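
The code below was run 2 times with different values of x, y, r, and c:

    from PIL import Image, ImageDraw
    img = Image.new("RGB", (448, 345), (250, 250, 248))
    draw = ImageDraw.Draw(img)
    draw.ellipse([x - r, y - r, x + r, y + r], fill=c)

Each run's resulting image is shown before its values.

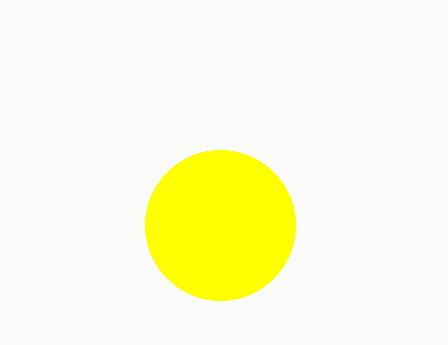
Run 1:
x = 220; y = 225; r = 75; c = 'yellow'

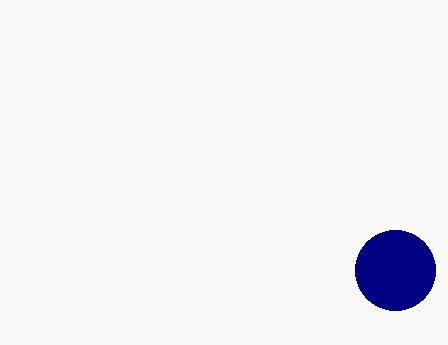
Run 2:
x = 395
y = 270
r = 40
c = 'navy'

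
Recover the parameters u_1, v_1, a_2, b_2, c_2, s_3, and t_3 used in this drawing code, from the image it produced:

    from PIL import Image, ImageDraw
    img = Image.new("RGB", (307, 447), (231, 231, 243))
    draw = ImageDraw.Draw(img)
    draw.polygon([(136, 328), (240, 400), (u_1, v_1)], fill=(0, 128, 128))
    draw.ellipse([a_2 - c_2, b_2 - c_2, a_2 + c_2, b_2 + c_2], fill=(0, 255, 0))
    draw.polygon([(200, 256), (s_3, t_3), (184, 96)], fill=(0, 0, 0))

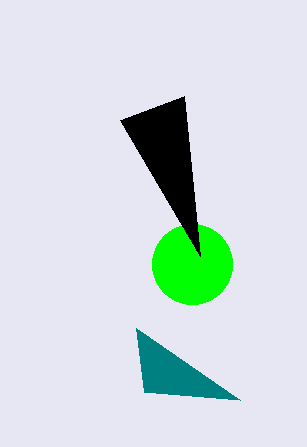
u_1 = 144; v_1 = 392; a_2 = 192; b_2 = 264; c_2 = 40; s_3 = 120; t_3 = 120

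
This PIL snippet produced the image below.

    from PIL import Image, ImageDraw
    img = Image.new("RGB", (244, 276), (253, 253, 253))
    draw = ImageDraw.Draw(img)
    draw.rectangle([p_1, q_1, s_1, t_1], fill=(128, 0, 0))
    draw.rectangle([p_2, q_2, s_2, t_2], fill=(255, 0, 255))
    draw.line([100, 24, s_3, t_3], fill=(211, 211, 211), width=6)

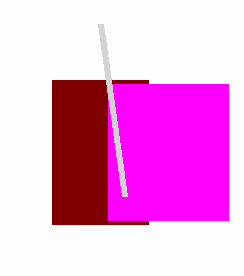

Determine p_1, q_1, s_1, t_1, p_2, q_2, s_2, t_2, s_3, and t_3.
p_1 = 52
q_1 = 80
s_1 = 148
t_1 = 224
p_2 = 108
q_2 = 84
s_2 = 228
t_2 = 220
s_3 = 124
t_3 = 196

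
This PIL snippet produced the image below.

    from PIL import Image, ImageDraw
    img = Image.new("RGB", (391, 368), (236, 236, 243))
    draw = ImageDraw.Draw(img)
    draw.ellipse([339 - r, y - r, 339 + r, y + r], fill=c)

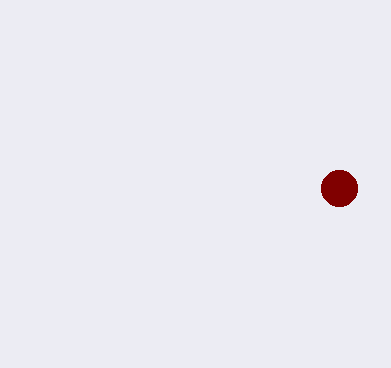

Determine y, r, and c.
y = 188, r = 18, c = 'maroon'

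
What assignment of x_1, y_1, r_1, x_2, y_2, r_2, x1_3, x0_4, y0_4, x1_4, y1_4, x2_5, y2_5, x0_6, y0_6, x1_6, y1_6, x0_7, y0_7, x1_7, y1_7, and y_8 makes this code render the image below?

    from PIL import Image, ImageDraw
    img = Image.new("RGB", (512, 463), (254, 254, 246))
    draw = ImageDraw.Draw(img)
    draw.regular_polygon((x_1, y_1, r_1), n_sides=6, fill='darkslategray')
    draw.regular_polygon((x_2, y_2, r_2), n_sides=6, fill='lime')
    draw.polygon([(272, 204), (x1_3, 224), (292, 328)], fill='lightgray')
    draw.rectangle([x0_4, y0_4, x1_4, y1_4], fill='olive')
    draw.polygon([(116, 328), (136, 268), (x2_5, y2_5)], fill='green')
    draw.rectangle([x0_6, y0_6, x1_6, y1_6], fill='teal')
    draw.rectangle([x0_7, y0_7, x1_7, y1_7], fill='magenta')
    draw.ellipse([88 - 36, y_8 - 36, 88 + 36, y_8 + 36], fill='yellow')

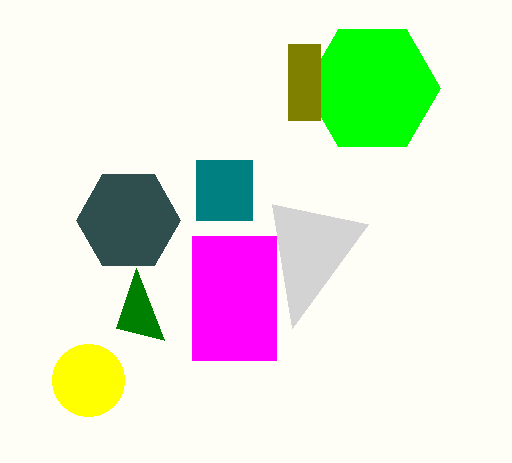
x_1 = 128; y_1 = 220; r_1 = 52; x_2 = 372; y_2 = 88; r_2 = 68; x1_3 = 368; x0_4 = 288; y0_4 = 44; x1_4 = 320; y1_4 = 120; x2_5 = 164; y2_5 = 340; x0_6 = 196; y0_6 = 160; x1_6 = 252; y1_6 = 220; x0_7 = 192; y0_7 = 236; x1_7 = 276; y1_7 = 360; y_8 = 380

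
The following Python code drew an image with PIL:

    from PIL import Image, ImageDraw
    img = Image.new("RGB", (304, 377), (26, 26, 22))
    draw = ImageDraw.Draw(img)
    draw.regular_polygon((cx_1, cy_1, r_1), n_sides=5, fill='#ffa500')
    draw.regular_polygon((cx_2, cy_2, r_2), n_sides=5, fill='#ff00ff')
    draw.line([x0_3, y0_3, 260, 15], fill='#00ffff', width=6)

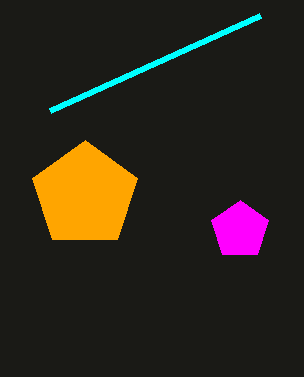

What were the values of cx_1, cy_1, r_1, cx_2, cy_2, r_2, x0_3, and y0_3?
cx_1 = 85
cy_1 = 195
r_1 = 55
cx_2 = 240
cy_2 = 230
r_2 = 30
x0_3 = 50
y0_3 = 110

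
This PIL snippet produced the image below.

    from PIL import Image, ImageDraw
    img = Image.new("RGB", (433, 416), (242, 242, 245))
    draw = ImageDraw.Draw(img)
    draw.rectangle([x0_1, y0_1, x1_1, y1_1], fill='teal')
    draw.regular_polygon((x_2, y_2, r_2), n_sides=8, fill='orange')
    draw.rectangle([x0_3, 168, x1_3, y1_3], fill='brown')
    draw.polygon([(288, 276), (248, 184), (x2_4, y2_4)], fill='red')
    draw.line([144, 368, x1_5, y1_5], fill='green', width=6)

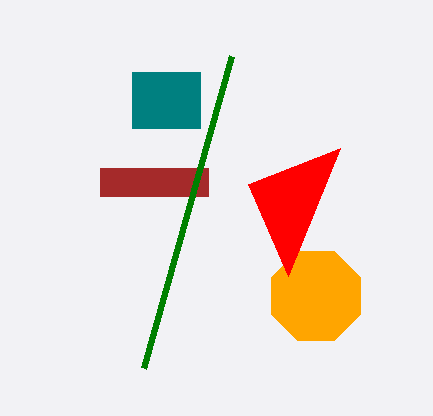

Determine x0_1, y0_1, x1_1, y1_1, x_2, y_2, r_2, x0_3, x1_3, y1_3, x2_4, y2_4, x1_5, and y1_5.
x0_1 = 132, y0_1 = 72, x1_1 = 200, y1_1 = 128, x_2 = 316, y_2 = 296, r_2 = 48, x0_3 = 100, x1_3 = 208, y1_3 = 196, x2_4 = 340, y2_4 = 148, x1_5 = 232, y1_5 = 56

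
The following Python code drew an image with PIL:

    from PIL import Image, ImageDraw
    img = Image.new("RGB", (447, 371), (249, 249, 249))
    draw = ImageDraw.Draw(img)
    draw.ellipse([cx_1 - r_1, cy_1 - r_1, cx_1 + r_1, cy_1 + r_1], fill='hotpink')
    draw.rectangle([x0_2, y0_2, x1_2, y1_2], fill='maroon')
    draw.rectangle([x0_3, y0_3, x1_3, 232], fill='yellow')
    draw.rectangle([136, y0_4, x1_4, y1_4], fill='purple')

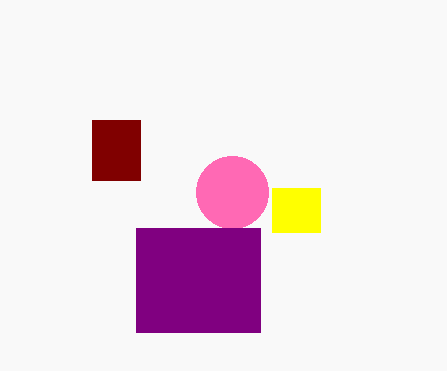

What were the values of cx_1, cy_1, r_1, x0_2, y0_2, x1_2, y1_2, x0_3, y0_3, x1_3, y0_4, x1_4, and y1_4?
cx_1 = 232, cy_1 = 192, r_1 = 36, x0_2 = 92, y0_2 = 120, x1_2 = 140, y1_2 = 180, x0_3 = 272, y0_3 = 188, x1_3 = 320, y0_4 = 228, x1_4 = 260, y1_4 = 332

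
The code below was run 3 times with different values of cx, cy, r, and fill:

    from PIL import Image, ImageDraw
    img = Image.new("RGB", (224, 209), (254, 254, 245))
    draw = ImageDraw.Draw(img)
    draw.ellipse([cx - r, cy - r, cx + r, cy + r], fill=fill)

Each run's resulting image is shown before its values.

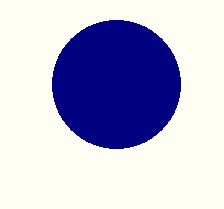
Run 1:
cx = 116
cy = 84
r = 64
fill = 'navy'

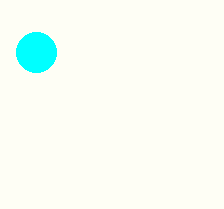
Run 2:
cx = 36, cy = 52, r = 20, fill = 'cyan'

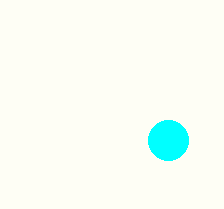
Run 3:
cx = 168
cy = 140
r = 20
fill = 'cyan'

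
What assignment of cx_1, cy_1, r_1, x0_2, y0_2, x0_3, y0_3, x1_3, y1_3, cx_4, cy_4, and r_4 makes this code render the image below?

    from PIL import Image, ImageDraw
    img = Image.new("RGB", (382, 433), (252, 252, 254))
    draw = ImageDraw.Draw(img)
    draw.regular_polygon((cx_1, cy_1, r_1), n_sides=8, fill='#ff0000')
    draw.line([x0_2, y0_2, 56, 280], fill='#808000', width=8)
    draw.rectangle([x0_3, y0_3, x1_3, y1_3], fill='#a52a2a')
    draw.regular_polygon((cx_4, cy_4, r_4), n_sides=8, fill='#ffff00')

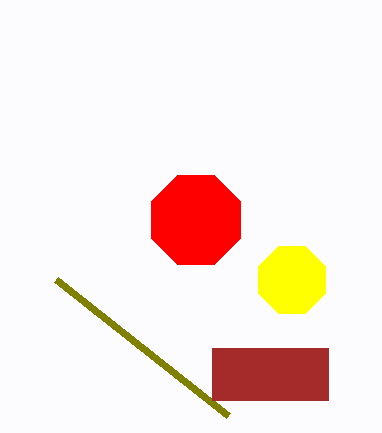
cx_1 = 196, cy_1 = 220, r_1 = 48, x0_2 = 228, y0_2 = 416, x0_3 = 212, y0_3 = 348, x1_3 = 328, y1_3 = 400, cx_4 = 292, cy_4 = 280, r_4 = 36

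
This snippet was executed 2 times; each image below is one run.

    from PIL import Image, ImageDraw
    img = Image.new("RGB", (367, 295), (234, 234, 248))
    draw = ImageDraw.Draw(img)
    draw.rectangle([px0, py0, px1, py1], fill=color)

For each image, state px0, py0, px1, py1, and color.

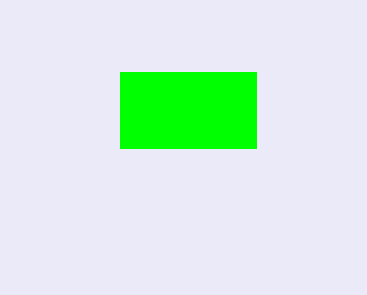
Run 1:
px0 = 120
py0 = 72
px1 = 256
py1 = 148
color = 'lime'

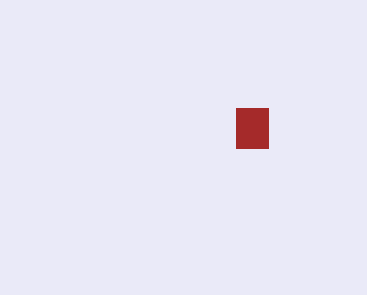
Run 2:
px0 = 236, py0 = 108, px1 = 268, py1 = 148, color = 'brown'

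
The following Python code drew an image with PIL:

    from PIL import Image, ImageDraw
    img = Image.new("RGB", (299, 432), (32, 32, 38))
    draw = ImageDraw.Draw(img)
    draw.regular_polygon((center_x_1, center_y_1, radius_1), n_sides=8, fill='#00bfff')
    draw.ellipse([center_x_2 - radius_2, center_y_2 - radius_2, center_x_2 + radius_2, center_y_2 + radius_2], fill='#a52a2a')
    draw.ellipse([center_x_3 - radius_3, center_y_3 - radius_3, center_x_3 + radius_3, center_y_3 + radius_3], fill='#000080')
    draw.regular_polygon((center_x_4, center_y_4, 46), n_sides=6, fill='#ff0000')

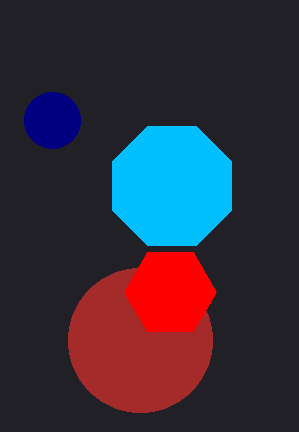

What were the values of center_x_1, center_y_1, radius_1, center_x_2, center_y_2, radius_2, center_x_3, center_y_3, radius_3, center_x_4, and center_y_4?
center_x_1 = 172
center_y_1 = 186
radius_1 = 64
center_x_2 = 140
center_y_2 = 340
radius_2 = 72
center_x_3 = 52
center_y_3 = 120
radius_3 = 28
center_x_4 = 170
center_y_4 = 292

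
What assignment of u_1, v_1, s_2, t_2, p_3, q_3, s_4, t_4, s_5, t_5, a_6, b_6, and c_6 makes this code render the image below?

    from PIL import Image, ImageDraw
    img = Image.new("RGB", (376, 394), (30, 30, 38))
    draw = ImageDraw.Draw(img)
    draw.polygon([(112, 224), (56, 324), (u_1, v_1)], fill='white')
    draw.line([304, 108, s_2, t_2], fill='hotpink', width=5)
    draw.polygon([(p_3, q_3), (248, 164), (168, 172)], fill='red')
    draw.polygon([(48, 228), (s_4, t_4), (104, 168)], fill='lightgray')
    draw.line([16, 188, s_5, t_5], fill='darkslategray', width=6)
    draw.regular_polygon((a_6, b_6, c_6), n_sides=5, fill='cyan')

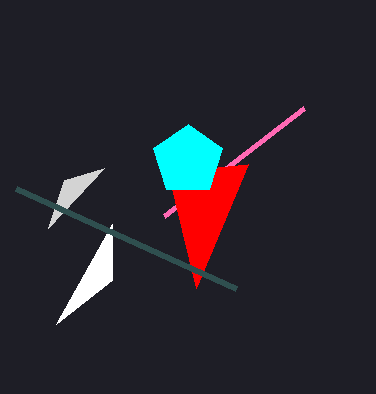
u_1 = 112, v_1 = 280, s_2 = 164, t_2 = 216, p_3 = 196, q_3 = 288, s_4 = 64, t_4 = 180, s_5 = 236, t_5 = 288, a_6 = 188, b_6 = 160, c_6 = 36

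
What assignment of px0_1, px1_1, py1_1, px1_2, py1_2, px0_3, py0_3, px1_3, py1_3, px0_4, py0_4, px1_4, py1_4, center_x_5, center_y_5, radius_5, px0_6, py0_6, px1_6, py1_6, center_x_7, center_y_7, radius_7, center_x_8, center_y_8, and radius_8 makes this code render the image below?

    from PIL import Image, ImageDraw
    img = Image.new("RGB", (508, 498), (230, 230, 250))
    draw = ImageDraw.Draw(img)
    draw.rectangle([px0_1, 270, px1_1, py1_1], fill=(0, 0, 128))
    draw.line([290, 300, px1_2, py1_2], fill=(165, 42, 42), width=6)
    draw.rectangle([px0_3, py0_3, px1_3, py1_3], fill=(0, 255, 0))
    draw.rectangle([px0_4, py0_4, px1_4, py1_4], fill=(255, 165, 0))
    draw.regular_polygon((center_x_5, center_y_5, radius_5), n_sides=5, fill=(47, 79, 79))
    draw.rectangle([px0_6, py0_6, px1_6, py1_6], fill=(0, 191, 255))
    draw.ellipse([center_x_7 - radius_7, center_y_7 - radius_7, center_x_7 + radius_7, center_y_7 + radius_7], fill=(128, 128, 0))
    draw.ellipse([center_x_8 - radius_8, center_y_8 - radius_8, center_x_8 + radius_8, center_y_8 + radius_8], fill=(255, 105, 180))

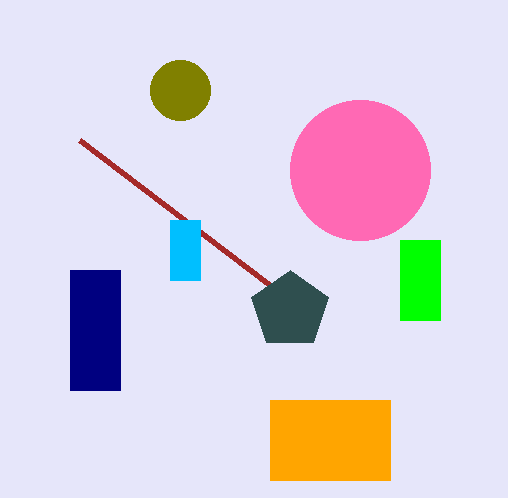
px0_1 = 70; px1_1 = 120; py1_1 = 390; px1_2 = 80; py1_2 = 140; px0_3 = 400; py0_3 = 240; px1_3 = 440; py1_3 = 320; px0_4 = 270; py0_4 = 400; px1_4 = 390; py1_4 = 480; center_x_5 = 290; center_y_5 = 310; radius_5 = 40; px0_6 = 170; py0_6 = 220; px1_6 = 200; py1_6 = 280; center_x_7 = 180; center_y_7 = 90; radius_7 = 30; center_x_8 = 360; center_y_8 = 170; radius_8 = 70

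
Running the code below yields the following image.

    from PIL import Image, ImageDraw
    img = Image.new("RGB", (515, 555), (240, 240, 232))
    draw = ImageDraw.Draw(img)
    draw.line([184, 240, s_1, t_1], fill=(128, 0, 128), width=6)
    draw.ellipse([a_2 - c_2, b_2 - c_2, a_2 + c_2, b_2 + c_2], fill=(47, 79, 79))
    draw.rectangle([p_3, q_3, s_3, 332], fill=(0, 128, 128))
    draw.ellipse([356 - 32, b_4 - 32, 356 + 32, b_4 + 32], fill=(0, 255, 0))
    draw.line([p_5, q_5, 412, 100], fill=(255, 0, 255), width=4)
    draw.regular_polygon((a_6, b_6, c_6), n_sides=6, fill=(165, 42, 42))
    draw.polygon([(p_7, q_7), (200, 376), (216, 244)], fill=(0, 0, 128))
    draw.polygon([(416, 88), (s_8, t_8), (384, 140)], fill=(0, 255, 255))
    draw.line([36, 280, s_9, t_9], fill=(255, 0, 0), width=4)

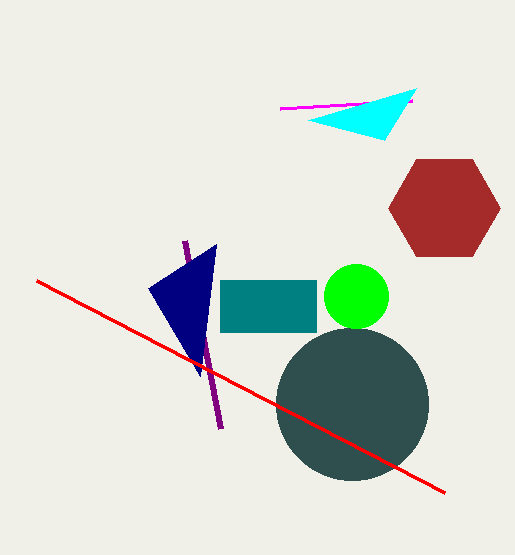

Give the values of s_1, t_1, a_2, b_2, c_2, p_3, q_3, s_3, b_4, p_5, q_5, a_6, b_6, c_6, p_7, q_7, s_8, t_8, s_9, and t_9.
s_1 = 220; t_1 = 428; a_2 = 352; b_2 = 404; c_2 = 76; p_3 = 220; q_3 = 280; s_3 = 316; b_4 = 296; p_5 = 280; q_5 = 108; a_6 = 444; b_6 = 208; c_6 = 56; p_7 = 148; q_7 = 288; s_8 = 308; t_8 = 120; s_9 = 444; t_9 = 492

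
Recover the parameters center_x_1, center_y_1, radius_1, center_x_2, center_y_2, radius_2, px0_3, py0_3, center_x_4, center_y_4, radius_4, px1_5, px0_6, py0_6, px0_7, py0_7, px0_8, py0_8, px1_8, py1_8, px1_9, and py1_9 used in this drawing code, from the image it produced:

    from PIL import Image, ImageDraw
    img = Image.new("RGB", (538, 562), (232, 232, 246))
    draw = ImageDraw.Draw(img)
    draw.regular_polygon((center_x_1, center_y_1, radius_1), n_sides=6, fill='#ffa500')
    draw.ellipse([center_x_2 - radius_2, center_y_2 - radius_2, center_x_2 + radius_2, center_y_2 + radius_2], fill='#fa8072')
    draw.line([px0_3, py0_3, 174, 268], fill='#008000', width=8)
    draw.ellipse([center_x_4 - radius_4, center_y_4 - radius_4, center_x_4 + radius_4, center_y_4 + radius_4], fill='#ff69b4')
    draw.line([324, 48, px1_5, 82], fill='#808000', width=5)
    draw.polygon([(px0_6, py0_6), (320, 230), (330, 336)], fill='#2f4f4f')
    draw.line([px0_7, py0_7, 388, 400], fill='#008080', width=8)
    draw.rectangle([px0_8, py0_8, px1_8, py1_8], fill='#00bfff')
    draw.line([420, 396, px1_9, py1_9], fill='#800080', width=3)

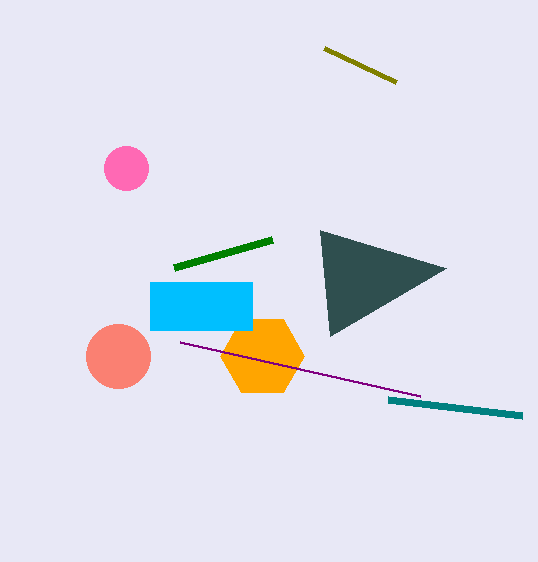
center_x_1 = 262; center_y_1 = 356; radius_1 = 42; center_x_2 = 118; center_y_2 = 356; radius_2 = 32; px0_3 = 272; py0_3 = 240; center_x_4 = 126; center_y_4 = 168; radius_4 = 22; px1_5 = 396; px0_6 = 446; py0_6 = 268; px0_7 = 522; py0_7 = 416; px0_8 = 150; py0_8 = 282; px1_8 = 252; py1_8 = 330; px1_9 = 180; py1_9 = 342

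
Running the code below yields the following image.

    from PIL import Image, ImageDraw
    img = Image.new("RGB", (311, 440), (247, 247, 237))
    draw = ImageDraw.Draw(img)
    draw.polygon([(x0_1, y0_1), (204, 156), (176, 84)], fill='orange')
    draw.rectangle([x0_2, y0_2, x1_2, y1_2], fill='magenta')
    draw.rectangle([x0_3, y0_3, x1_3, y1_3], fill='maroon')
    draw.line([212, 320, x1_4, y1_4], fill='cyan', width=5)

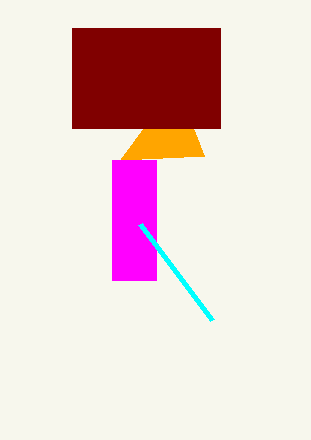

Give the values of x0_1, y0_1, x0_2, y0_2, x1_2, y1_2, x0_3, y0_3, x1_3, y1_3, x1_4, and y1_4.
x0_1 = 120; y0_1 = 160; x0_2 = 112; y0_2 = 160; x1_2 = 156; y1_2 = 280; x0_3 = 72; y0_3 = 28; x1_3 = 220; y1_3 = 128; x1_4 = 140; y1_4 = 224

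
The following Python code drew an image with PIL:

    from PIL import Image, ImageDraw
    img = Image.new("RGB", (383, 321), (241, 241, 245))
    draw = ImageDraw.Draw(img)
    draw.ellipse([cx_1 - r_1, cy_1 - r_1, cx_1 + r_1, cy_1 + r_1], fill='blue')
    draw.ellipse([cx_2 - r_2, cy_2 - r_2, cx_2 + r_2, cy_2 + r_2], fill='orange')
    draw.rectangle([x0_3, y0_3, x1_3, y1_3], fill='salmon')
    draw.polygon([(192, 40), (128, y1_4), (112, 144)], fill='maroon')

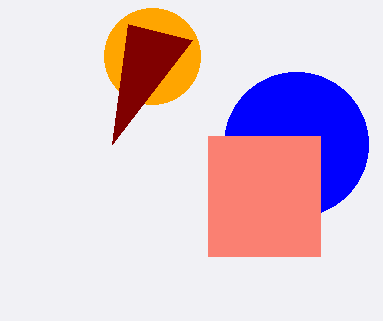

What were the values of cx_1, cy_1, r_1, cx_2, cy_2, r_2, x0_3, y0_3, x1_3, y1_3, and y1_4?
cx_1 = 296; cy_1 = 144; r_1 = 72; cx_2 = 152; cy_2 = 56; r_2 = 48; x0_3 = 208; y0_3 = 136; x1_3 = 320; y1_3 = 256; y1_4 = 24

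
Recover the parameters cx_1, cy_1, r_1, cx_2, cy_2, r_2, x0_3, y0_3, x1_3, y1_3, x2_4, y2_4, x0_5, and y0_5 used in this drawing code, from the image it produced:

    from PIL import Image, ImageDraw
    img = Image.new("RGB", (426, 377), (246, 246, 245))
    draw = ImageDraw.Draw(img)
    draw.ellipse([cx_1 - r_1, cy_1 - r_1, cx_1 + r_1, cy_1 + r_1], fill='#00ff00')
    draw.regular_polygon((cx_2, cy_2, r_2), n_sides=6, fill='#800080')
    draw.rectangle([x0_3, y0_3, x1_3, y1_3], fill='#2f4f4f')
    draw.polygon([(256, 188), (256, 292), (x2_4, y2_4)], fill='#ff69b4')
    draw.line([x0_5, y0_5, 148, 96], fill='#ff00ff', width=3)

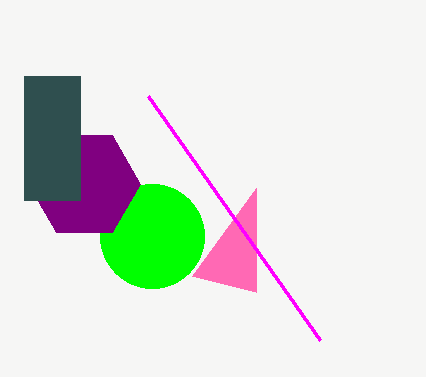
cx_1 = 152
cy_1 = 236
r_1 = 52
cx_2 = 84
cy_2 = 184
r_2 = 56
x0_3 = 24
y0_3 = 76
x1_3 = 80
y1_3 = 200
x2_4 = 192
y2_4 = 276
x0_5 = 320
y0_5 = 340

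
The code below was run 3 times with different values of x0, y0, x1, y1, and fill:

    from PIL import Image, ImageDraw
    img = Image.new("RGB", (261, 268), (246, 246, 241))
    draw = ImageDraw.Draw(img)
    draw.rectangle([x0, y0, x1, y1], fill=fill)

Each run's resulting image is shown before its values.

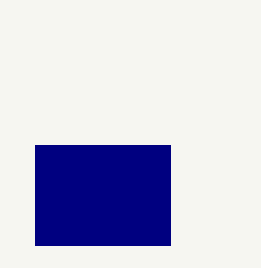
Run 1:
x0 = 35; y0 = 145; x1 = 170; y1 = 245; fill = 'navy'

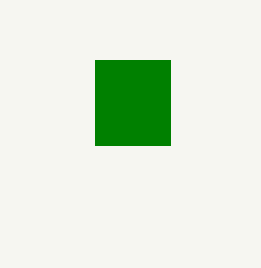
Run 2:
x0 = 95
y0 = 60
x1 = 170
y1 = 145
fill = 'green'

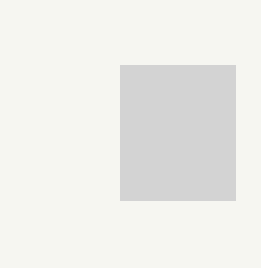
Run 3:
x0 = 120; y0 = 65; x1 = 235; y1 = 200; fill = 'lightgray'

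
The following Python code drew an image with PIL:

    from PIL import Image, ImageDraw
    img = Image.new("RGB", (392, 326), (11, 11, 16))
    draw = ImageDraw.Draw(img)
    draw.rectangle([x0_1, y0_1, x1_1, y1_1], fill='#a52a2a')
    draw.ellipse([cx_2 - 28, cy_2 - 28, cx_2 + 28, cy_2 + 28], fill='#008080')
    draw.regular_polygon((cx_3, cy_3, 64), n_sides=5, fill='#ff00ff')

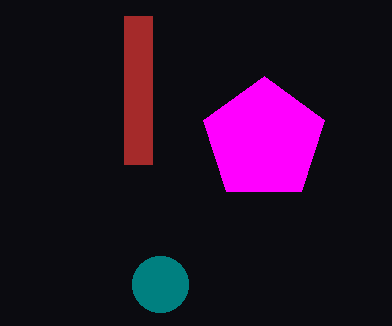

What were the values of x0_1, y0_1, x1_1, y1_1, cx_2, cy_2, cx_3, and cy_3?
x0_1 = 124
y0_1 = 16
x1_1 = 152
y1_1 = 164
cx_2 = 160
cy_2 = 284
cx_3 = 264
cy_3 = 140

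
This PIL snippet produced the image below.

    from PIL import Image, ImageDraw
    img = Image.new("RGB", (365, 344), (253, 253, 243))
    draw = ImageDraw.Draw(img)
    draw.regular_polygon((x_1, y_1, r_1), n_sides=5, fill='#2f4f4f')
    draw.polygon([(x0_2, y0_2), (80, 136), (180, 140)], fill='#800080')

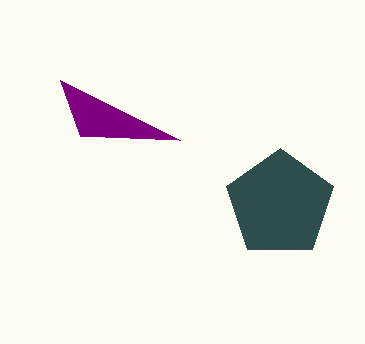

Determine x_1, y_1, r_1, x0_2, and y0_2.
x_1 = 280; y_1 = 204; r_1 = 56; x0_2 = 60; y0_2 = 80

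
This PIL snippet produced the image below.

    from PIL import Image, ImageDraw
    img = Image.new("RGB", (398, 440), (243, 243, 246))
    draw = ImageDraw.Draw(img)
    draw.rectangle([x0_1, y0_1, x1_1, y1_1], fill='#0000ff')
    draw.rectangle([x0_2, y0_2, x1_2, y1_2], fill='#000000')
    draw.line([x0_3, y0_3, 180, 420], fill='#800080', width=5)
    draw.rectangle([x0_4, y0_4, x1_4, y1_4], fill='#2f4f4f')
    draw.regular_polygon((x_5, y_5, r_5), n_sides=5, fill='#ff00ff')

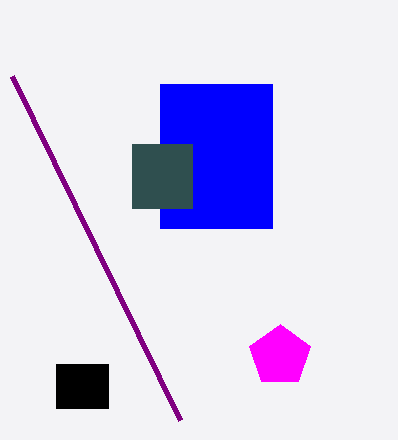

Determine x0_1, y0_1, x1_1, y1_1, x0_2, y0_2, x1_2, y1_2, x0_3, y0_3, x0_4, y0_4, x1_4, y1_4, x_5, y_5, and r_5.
x0_1 = 160, y0_1 = 84, x1_1 = 272, y1_1 = 228, x0_2 = 56, y0_2 = 364, x1_2 = 108, y1_2 = 408, x0_3 = 12, y0_3 = 76, x0_4 = 132, y0_4 = 144, x1_4 = 192, y1_4 = 208, x_5 = 280, y_5 = 356, r_5 = 32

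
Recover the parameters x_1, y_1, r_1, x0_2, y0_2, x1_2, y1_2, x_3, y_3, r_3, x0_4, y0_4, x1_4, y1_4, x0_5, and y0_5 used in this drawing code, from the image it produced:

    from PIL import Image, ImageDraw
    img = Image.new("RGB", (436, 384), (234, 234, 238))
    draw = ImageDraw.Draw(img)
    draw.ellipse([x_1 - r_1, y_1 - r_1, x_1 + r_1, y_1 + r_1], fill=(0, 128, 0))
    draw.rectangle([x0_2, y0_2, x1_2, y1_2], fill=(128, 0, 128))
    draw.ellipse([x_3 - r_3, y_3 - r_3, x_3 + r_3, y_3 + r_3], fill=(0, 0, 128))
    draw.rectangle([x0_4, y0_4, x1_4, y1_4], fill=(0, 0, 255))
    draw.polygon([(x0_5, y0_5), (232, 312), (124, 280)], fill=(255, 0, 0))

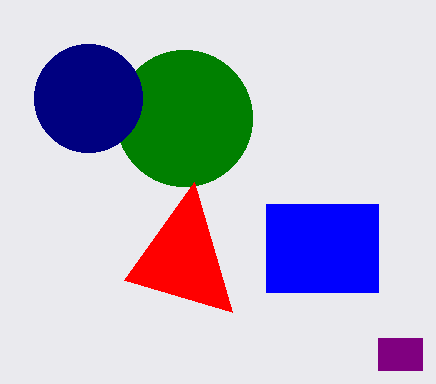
x_1 = 184, y_1 = 118, r_1 = 68, x0_2 = 378, y0_2 = 338, x1_2 = 422, y1_2 = 370, x_3 = 88, y_3 = 98, r_3 = 54, x0_4 = 266, y0_4 = 204, x1_4 = 378, y1_4 = 292, x0_5 = 194, y0_5 = 182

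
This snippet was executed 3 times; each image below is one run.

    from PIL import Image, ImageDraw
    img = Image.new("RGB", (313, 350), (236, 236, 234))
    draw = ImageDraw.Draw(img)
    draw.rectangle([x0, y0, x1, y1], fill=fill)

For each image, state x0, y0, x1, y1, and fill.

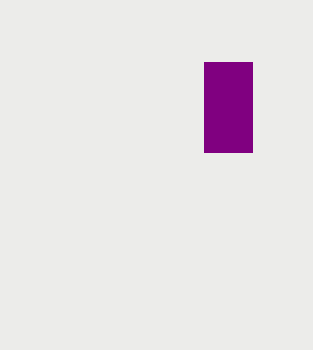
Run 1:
x0 = 204
y0 = 62
x1 = 252
y1 = 152
fill = 'purple'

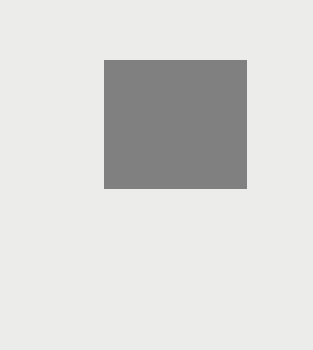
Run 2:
x0 = 104, y0 = 60, x1 = 246, y1 = 188, fill = 'gray'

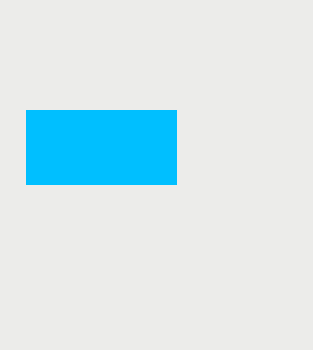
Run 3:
x0 = 26, y0 = 110, x1 = 176, y1 = 184, fill = 'deepskyblue'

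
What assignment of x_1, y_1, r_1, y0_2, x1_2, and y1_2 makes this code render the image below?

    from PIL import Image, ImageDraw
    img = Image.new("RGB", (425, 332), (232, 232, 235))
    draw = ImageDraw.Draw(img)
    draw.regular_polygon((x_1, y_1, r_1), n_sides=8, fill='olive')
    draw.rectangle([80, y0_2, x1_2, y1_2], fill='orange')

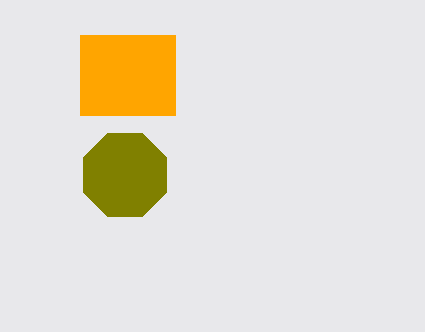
x_1 = 125
y_1 = 175
r_1 = 45
y0_2 = 35
x1_2 = 175
y1_2 = 115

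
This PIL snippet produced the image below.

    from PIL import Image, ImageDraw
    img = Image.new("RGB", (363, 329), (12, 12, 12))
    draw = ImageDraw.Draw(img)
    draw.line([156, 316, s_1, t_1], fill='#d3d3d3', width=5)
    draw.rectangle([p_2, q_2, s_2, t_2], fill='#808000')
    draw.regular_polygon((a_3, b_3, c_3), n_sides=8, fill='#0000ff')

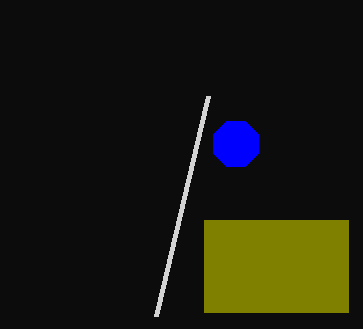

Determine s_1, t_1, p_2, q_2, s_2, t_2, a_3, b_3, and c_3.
s_1 = 208, t_1 = 96, p_2 = 204, q_2 = 220, s_2 = 348, t_2 = 312, a_3 = 236, b_3 = 144, c_3 = 24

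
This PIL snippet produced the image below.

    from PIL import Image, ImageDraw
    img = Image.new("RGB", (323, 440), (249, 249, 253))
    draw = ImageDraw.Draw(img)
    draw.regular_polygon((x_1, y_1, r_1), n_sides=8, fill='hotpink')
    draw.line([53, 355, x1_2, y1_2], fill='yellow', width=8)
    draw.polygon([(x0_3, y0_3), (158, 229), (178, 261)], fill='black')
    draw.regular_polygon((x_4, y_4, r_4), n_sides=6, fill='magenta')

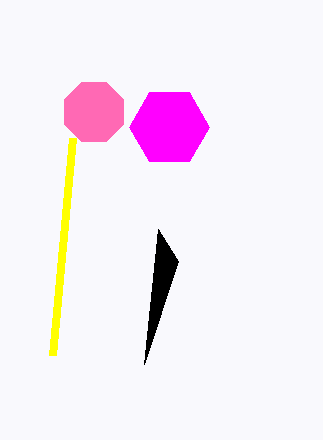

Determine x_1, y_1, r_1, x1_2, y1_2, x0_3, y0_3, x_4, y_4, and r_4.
x_1 = 94; y_1 = 112; r_1 = 32; x1_2 = 73; y1_2 = 138; x0_3 = 144; y0_3 = 364; x_4 = 169; y_4 = 127; r_4 = 40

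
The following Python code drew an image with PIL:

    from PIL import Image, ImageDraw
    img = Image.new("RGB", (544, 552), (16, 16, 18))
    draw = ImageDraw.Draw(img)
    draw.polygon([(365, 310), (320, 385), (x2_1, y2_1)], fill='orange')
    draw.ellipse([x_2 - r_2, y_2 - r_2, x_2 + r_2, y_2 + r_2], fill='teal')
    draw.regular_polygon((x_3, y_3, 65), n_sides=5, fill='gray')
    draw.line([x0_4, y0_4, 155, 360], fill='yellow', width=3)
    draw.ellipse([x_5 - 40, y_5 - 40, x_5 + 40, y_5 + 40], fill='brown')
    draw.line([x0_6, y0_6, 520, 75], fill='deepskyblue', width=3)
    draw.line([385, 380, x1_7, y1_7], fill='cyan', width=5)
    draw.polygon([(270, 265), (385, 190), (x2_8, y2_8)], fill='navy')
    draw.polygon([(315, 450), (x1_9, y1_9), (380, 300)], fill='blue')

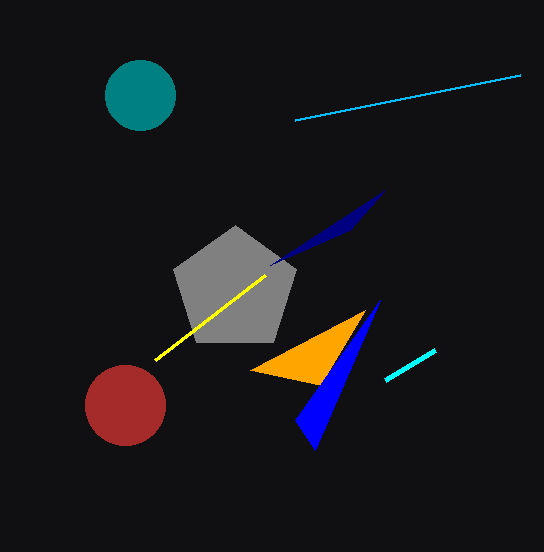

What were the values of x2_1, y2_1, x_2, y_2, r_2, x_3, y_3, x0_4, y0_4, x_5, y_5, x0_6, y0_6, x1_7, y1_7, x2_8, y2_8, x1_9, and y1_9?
x2_1 = 250, y2_1 = 370, x_2 = 140, y_2 = 95, r_2 = 35, x_3 = 235, y_3 = 290, x0_4 = 265, y0_4 = 275, x_5 = 125, y_5 = 405, x0_6 = 295, y0_6 = 120, x1_7 = 435, y1_7 = 350, x2_8 = 350, y2_8 = 230, x1_9 = 295, y1_9 = 420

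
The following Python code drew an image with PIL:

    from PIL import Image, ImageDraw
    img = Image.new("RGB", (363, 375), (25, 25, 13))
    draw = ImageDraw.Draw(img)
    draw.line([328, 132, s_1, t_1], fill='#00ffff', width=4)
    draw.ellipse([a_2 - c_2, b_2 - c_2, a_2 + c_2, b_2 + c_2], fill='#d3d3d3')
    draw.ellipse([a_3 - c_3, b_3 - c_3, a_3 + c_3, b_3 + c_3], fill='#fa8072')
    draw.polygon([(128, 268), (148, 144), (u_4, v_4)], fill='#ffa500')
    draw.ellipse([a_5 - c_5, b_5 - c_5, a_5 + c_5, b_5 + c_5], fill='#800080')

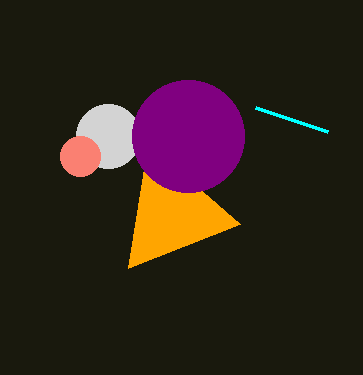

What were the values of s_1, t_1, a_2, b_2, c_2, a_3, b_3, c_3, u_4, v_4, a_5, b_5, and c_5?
s_1 = 256, t_1 = 108, a_2 = 108, b_2 = 136, c_2 = 32, a_3 = 80, b_3 = 156, c_3 = 20, u_4 = 240, v_4 = 224, a_5 = 188, b_5 = 136, c_5 = 56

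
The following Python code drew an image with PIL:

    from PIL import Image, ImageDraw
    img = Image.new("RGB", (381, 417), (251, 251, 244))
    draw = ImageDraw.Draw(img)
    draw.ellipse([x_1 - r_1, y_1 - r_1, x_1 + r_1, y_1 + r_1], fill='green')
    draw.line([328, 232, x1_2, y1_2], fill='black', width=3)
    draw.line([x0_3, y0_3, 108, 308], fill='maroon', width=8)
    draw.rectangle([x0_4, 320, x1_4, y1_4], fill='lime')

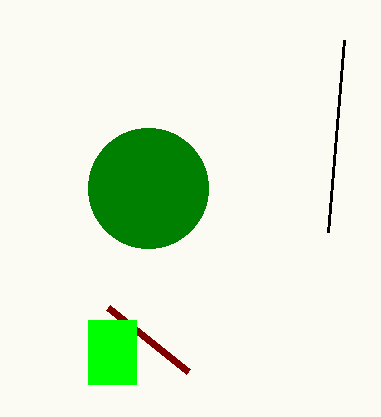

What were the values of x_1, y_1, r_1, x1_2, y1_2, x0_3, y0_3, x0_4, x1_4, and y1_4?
x_1 = 148
y_1 = 188
r_1 = 60
x1_2 = 344
y1_2 = 40
x0_3 = 188
y0_3 = 372
x0_4 = 88
x1_4 = 136
y1_4 = 384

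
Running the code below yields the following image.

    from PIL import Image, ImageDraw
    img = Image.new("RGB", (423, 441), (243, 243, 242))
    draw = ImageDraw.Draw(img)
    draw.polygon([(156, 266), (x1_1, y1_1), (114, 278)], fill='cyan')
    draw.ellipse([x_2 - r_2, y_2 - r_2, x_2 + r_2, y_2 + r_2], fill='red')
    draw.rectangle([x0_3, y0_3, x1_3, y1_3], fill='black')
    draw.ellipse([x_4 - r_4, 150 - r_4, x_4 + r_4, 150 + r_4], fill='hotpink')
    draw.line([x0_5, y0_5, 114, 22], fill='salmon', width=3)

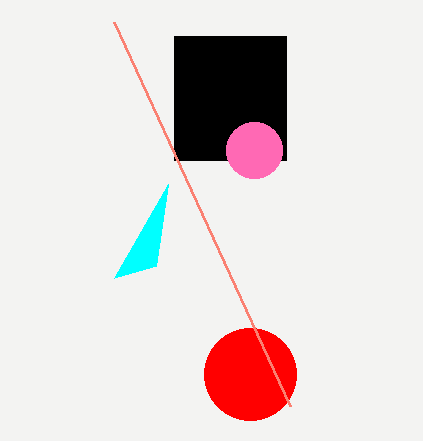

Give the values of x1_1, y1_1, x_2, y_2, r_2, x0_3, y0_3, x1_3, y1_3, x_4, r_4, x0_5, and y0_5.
x1_1 = 168, y1_1 = 184, x_2 = 250, y_2 = 374, r_2 = 46, x0_3 = 174, y0_3 = 36, x1_3 = 286, y1_3 = 160, x_4 = 254, r_4 = 28, x0_5 = 290, y0_5 = 406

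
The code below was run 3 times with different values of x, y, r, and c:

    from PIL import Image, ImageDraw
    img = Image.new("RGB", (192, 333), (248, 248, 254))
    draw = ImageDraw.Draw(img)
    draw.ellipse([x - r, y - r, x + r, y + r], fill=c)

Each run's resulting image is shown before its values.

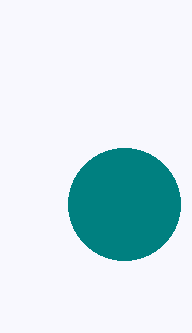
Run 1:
x = 124; y = 204; r = 56; c = 'teal'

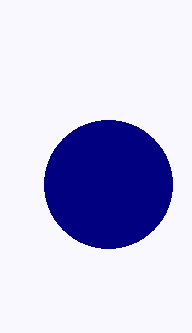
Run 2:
x = 108; y = 184; r = 64; c = 'navy'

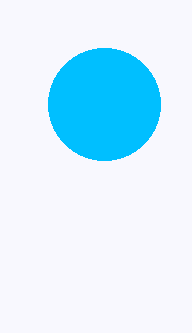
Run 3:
x = 104
y = 104
r = 56
c = 'deepskyblue'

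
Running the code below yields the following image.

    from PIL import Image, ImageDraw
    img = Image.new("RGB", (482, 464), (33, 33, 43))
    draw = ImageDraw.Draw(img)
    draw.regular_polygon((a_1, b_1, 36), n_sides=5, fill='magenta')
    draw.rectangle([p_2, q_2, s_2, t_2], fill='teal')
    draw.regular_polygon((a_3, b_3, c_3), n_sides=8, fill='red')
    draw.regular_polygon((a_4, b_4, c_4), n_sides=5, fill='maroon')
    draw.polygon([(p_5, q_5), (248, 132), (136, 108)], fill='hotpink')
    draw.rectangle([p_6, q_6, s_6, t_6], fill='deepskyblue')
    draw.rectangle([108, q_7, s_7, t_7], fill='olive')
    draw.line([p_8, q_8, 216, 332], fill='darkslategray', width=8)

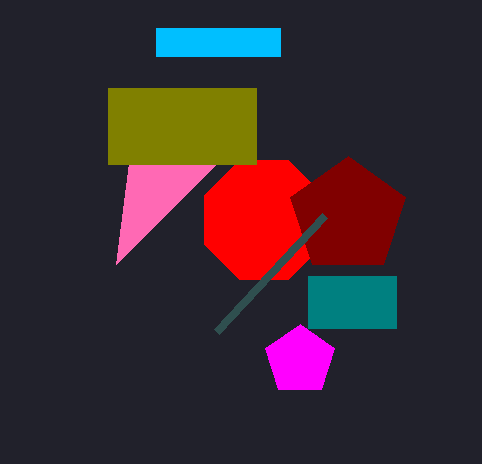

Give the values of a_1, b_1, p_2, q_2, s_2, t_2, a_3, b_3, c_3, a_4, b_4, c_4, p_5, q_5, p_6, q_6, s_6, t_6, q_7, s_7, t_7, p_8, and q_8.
a_1 = 300, b_1 = 360, p_2 = 308, q_2 = 276, s_2 = 396, t_2 = 328, a_3 = 264, b_3 = 220, c_3 = 64, a_4 = 348, b_4 = 216, c_4 = 60, p_5 = 116, q_5 = 264, p_6 = 156, q_6 = 28, s_6 = 280, t_6 = 56, q_7 = 88, s_7 = 256, t_7 = 164, p_8 = 324, q_8 = 216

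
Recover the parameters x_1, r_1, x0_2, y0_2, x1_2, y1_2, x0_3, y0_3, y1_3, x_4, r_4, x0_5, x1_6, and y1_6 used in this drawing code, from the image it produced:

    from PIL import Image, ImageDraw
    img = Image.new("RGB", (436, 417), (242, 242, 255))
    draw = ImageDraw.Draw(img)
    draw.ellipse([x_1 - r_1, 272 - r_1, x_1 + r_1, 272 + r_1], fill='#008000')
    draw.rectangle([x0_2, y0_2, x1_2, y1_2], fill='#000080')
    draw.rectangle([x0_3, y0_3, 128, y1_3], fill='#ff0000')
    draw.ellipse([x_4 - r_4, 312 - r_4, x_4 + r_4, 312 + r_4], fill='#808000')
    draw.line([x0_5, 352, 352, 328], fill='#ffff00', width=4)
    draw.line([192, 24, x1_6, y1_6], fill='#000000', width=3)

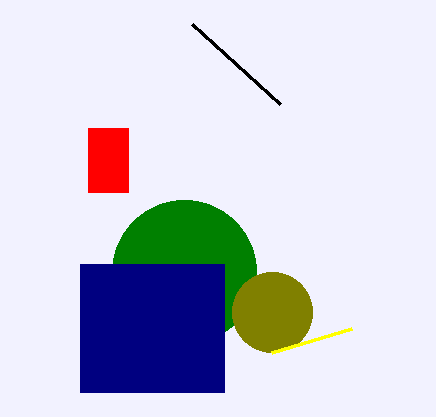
x_1 = 184
r_1 = 72
x0_2 = 80
y0_2 = 264
x1_2 = 224
y1_2 = 392
x0_3 = 88
y0_3 = 128
y1_3 = 192
x_4 = 272
r_4 = 40
x0_5 = 272
x1_6 = 280
y1_6 = 104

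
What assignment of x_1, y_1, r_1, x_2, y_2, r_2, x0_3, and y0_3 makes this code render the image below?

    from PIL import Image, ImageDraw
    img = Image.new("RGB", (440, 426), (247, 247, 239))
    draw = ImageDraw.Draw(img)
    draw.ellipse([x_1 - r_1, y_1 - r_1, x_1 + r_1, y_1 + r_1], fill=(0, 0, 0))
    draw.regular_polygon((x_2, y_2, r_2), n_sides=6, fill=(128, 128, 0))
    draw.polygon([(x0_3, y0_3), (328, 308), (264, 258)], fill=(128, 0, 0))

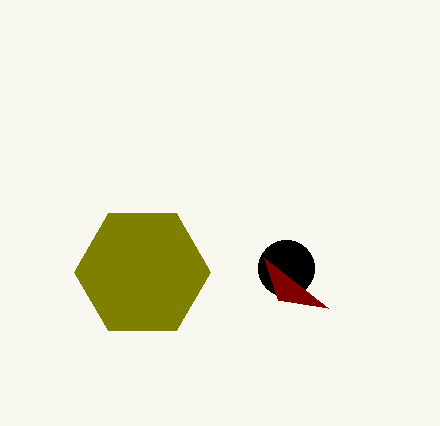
x_1 = 286; y_1 = 268; r_1 = 28; x_2 = 142; y_2 = 272; r_2 = 68; x0_3 = 278; y0_3 = 300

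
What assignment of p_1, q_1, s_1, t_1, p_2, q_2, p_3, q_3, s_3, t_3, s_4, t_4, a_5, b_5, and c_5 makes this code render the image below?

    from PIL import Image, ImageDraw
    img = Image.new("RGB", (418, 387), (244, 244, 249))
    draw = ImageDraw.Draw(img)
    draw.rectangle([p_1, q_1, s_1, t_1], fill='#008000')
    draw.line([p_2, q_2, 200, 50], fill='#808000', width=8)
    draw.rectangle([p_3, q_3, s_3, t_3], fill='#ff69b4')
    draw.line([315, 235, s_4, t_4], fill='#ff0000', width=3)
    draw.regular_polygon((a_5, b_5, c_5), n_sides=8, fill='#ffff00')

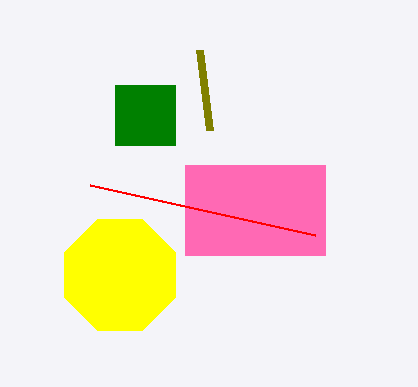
p_1 = 115, q_1 = 85, s_1 = 175, t_1 = 145, p_2 = 210, q_2 = 130, p_3 = 185, q_3 = 165, s_3 = 325, t_3 = 255, s_4 = 90, t_4 = 185, a_5 = 120, b_5 = 275, c_5 = 60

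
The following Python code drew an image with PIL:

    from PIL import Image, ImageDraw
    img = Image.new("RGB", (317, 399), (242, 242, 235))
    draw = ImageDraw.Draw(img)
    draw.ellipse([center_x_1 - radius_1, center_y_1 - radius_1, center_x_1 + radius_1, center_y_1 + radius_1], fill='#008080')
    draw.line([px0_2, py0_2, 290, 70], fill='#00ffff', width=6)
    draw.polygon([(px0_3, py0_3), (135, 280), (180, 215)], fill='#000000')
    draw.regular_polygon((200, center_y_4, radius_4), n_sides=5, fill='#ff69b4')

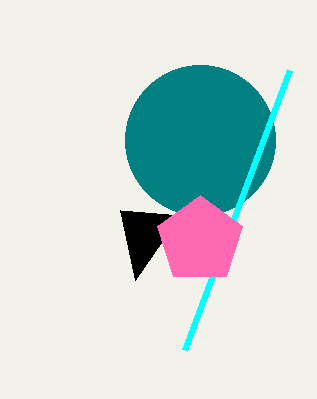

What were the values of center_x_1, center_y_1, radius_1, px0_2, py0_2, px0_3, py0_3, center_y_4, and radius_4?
center_x_1 = 200, center_y_1 = 140, radius_1 = 75, px0_2 = 185, py0_2 = 350, px0_3 = 120, py0_3 = 210, center_y_4 = 240, radius_4 = 45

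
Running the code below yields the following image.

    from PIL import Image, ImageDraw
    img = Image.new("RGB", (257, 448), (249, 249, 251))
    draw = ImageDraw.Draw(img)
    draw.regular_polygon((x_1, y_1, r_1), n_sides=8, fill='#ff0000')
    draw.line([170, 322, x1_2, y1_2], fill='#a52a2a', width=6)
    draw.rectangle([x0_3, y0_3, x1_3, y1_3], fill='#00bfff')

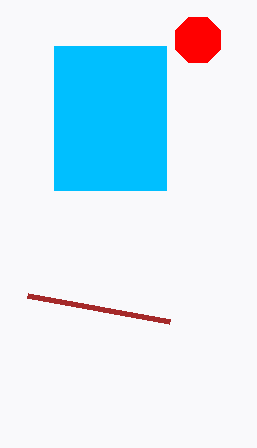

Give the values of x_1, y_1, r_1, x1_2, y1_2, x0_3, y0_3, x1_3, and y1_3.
x_1 = 198; y_1 = 40; r_1 = 24; x1_2 = 28; y1_2 = 296; x0_3 = 54; y0_3 = 46; x1_3 = 166; y1_3 = 190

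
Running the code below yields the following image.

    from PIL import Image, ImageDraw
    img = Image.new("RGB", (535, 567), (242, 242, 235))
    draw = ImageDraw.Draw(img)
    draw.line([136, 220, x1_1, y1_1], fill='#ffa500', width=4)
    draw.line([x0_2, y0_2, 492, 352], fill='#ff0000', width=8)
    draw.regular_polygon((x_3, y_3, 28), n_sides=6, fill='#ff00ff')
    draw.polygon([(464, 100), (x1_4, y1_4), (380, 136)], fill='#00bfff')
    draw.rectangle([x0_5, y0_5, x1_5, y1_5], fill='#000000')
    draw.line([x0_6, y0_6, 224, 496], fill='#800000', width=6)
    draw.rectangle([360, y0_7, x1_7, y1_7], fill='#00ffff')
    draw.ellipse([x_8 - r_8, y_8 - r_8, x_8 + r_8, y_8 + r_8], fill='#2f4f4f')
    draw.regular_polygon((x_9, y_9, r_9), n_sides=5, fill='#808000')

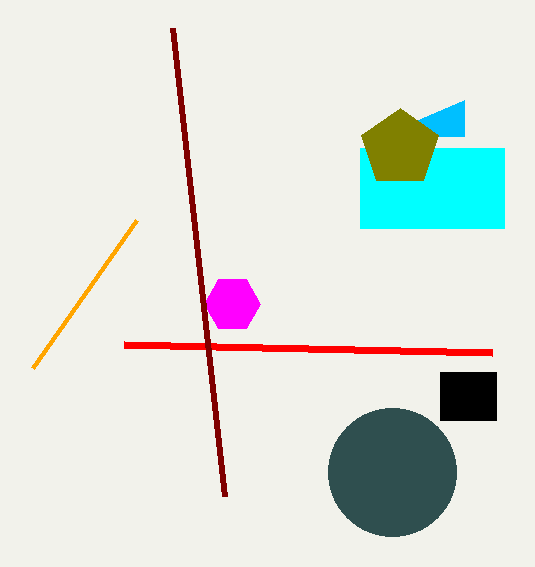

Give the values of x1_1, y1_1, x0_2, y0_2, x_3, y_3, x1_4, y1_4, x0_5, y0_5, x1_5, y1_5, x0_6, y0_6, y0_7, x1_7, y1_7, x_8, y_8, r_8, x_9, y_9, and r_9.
x1_1 = 32, y1_1 = 368, x0_2 = 124, y0_2 = 344, x_3 = 232, y_3 = 304, x1_4 = 464, y1_4 = 136, x0_5 = 440, y0_5 = 372, x1_5 = 496, y1_5 = 420, x0_6 = 172, y0_6 = 28, y0_7 = 148, x1_7 = 504, y1_7 = 228, x_8 = 392, y_8 = 472, r_8 = 64, x_9 = 400, y_9 = 148, r_9 = 40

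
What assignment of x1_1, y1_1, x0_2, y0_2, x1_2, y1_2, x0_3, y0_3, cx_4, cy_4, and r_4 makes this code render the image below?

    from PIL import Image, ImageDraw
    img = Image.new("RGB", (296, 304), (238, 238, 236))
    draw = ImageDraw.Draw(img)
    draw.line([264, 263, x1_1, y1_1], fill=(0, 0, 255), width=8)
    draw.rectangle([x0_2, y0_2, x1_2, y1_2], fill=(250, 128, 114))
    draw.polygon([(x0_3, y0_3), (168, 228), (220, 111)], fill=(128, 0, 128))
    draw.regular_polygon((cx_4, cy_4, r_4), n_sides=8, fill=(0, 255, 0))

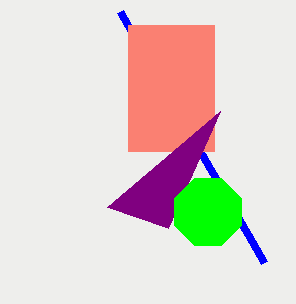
x1_1 = 120
y1_1 = 12
x0_2 = 128
y0_2 = 25
x1_2 = 214
y1_2 = 151
x0_3 = 107
y0_3 = 207
cx_4 = 208
cy_4 = 212
r_4 = 36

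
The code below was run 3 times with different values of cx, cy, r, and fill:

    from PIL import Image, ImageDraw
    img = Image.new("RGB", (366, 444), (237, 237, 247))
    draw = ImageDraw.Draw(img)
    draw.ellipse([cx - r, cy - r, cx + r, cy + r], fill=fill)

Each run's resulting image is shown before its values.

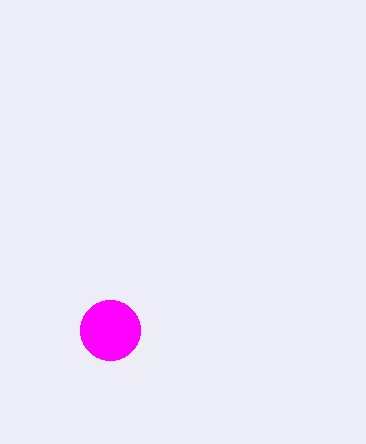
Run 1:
cx = 110
cy = 330
r = 30
fill = 'magenta'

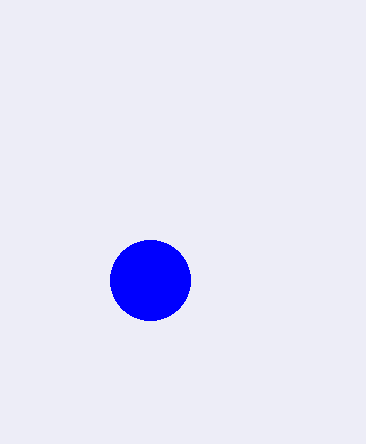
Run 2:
cx = 150
cy = 280
r = 40
fill = 'blue'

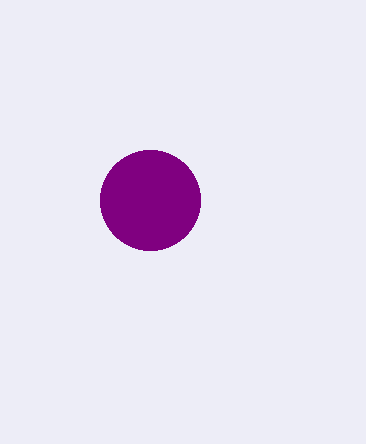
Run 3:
cx = 150
cy = 200
r = 50
fill = 'purple'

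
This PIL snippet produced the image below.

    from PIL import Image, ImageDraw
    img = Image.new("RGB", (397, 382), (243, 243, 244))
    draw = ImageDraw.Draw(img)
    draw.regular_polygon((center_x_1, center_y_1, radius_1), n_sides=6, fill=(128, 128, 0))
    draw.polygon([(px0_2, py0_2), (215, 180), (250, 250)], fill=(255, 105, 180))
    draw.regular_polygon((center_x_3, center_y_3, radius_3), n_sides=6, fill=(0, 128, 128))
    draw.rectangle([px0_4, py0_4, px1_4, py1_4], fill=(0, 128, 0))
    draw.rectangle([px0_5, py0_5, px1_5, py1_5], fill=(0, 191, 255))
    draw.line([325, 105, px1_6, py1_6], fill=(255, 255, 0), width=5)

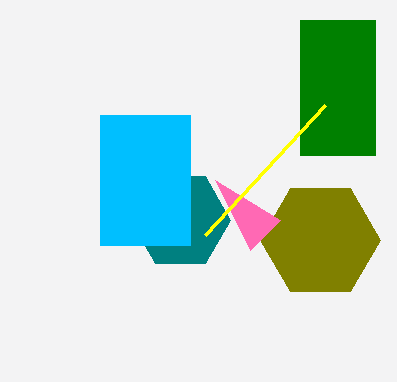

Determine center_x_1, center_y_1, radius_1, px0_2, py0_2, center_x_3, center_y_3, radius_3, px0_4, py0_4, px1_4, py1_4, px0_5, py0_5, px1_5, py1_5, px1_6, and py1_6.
center_x_1 = 320
center_y_1 = 240
radius_1 = 60
px0_2 = 280
py0_2 = 220
center_x_3 = 180
center_y_3 = 220
radius_3 = 50
px0_4 = 300
py0_4 = 20
px1_4 = 375
py1_4 = 155
px0_5 = 100
py0_5 = 115
px1_5 = 190
py1_5 = 245
px1_6 = 205
py1_6 = 235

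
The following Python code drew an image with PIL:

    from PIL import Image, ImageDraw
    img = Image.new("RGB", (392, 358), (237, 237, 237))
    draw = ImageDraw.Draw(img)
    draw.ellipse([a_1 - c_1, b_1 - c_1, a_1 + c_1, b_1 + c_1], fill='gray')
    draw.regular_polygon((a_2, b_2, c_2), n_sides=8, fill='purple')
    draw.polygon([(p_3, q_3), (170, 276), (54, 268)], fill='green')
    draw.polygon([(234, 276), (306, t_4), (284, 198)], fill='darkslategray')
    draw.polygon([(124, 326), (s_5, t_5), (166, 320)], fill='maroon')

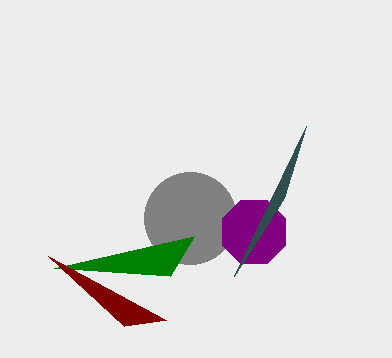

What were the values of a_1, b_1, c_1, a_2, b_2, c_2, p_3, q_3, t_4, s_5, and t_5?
a_1 = 190; b_1 = 218; c_1 = 46; a_2 = 254; b_2 = 232; c_2 = 34; p_3 = 194; q_3 = 236; t_4 = 126; s_5 = 48; t_5 = 256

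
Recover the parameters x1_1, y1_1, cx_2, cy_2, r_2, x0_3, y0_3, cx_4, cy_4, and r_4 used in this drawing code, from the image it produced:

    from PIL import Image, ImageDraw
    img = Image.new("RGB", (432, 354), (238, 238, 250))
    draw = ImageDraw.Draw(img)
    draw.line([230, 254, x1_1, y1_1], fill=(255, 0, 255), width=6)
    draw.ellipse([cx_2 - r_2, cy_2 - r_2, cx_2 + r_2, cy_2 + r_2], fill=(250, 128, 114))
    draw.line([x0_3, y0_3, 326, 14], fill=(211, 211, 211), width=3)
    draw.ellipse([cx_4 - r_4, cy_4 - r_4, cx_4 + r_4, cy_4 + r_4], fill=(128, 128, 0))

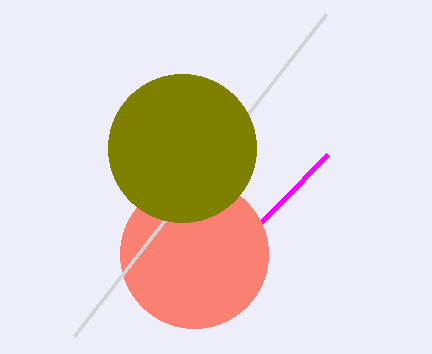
x1_1 = 328, y1_1 = 154, cx_2 = 194, cy_2 = 254, r_2 = 74, x0_3 = 74, y0_3 = 336, cx_4 = 182, cy_4 = 148, r_4 = 74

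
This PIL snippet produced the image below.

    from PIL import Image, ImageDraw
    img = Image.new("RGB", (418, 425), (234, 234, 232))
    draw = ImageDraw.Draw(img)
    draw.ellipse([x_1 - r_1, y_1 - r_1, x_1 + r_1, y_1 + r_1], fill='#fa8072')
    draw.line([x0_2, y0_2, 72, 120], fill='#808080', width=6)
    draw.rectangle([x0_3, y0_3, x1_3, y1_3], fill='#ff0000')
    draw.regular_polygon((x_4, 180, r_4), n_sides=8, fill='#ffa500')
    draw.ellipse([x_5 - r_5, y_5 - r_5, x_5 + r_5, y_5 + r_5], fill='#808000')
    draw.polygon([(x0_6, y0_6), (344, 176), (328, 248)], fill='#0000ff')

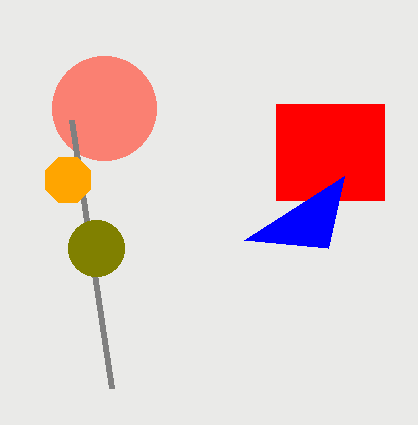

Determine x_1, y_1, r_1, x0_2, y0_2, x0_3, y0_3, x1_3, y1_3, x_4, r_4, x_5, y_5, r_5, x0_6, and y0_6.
x_1 = 104, y_1 = 108, r_1 = 52, x0_2 = 112, y0_2 = 388, x0_3 = 276, y0_3 = 104, x1_3 = 384, y1_3 = 200, x_4 = 68, r_4 = 24, x_5 = 96, y_5 = 248, r_5 = 28, x0_6 = 244, y0_6 = 240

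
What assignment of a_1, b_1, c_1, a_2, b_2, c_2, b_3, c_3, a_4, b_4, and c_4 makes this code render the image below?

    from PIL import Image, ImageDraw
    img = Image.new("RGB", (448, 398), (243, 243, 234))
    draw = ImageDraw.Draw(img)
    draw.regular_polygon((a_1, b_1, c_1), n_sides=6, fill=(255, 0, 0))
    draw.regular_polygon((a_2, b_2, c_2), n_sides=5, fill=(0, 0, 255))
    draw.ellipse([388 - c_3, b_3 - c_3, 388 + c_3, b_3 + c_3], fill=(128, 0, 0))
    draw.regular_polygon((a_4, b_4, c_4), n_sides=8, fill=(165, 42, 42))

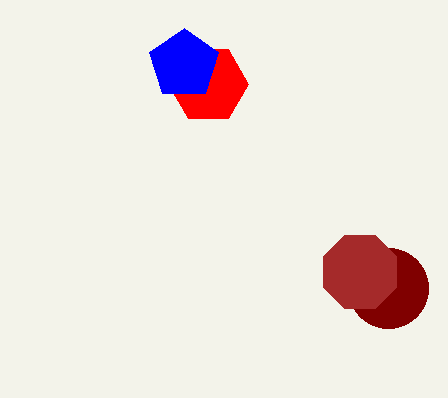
a_1 = 208; b_1 = 84; c_1 = 40; a_2 = 184; b_2 = 64; c_2 = 36; b_3 = 288; c_3 = 40; a_4 = 360; b_4 = 272; c_4 = 40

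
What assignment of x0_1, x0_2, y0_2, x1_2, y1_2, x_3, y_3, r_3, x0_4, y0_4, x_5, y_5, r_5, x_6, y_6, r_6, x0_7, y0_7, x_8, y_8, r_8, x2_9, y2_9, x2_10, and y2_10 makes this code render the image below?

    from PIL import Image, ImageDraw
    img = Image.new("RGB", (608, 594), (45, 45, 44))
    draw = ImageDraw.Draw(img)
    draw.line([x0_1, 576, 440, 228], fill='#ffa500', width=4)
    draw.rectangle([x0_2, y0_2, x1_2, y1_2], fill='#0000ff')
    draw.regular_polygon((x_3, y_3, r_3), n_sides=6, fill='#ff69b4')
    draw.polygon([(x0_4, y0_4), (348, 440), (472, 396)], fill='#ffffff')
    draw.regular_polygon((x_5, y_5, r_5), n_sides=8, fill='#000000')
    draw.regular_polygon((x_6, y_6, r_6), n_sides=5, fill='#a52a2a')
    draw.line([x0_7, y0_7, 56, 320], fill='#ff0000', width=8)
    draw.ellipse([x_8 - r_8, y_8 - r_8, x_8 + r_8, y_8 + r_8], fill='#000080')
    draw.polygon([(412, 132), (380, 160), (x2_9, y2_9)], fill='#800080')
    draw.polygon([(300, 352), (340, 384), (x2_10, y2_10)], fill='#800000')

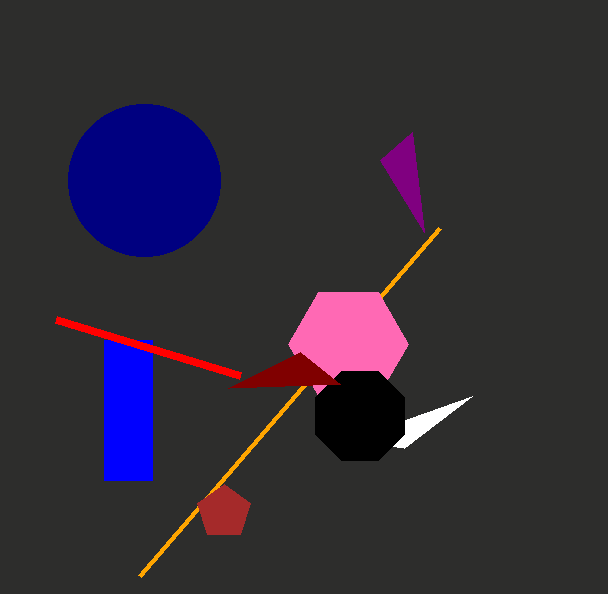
x0_1 = 140, x0_2 = 104, y0_2 = 340, x1_2 = 152, y1_2 = 480, x_3 = 348, y_3 = 344, r_3 = 60, x0_4 = 404, y0_4 = 448, x_5 = 360, y_5 = 416, r_5 = 48, x_6 = 224, y_6 = 512, r_6 = 28, x0_7 = 240, y0_7 = 376, x_8 = 144, y_8 = 180, r_8 = 76, x2_9 = 424, y2_9 = 232, x2_10 = 228, y2_10 = 388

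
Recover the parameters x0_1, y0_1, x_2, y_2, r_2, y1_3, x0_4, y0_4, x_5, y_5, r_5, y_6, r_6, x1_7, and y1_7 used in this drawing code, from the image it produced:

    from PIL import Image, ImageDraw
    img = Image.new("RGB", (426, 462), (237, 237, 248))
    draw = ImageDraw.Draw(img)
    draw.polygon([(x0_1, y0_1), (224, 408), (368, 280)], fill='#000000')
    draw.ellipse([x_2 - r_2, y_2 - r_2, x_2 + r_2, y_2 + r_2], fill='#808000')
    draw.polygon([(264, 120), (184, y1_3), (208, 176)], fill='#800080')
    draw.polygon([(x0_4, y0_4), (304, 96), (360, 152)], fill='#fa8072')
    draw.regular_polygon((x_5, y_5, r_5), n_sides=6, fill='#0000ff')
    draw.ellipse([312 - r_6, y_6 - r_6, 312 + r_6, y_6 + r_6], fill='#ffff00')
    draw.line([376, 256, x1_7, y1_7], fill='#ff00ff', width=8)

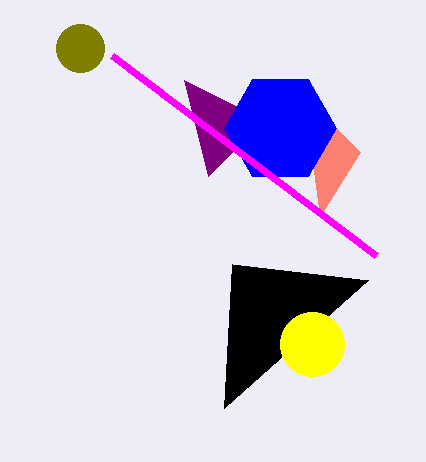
x0_1 = 232
y0_1 = 264
x_2 = 80
y_2 = 48
r_2 = 24
y1_3 = 80
x0_4 = 320
y0_4 = 216
x_5 = 280
y_5 = 128
r_5 = 56
y_6 = 344
r_6 = 32
x1_7 = 112
y1_7 = 56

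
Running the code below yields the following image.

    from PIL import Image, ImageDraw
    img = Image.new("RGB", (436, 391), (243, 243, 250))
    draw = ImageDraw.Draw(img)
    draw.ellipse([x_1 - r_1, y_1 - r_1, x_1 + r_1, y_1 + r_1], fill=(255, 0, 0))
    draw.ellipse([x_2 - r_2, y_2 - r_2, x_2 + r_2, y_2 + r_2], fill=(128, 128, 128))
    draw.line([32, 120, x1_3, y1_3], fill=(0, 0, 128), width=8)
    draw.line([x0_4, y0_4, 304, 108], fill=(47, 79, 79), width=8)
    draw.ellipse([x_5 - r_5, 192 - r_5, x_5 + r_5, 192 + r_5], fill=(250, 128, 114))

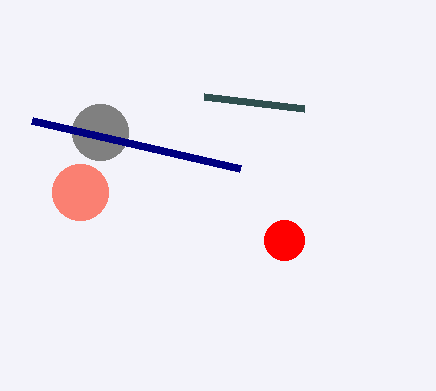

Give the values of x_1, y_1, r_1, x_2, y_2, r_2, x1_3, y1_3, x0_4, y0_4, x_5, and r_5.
x_1 = 284
y_1 = 240
r_1 = 20
x_2 = 100
y_2 = 132
r_2 = 28
x1_3 = 240
y1_3 = 168
x0_4 = 204
y0_4 = 96
x_5 = 80
r_5 = 28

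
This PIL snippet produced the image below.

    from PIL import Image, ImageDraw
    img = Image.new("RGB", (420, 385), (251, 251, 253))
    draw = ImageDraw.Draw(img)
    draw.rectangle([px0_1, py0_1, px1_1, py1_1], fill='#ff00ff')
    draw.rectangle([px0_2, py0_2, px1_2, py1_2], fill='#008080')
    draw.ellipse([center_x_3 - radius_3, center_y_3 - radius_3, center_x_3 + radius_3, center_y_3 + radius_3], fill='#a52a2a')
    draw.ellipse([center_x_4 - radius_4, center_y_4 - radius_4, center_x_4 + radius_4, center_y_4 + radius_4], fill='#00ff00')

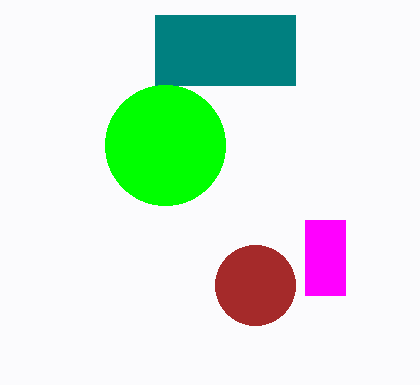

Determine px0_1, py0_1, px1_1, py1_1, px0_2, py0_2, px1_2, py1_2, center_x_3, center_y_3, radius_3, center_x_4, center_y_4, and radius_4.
px0_1 = 305, py0_1 = 220, px1_1 = 345, py1_1 = 295, px0_2 = 155, py0_2 = 15, px1_2 = 295, py1_2 = 85, center_x_3 = 255, center_y_3 = 285, radius_3 = 40, center_x_4 = 165, center_y_4 = 145, radius_4 = 60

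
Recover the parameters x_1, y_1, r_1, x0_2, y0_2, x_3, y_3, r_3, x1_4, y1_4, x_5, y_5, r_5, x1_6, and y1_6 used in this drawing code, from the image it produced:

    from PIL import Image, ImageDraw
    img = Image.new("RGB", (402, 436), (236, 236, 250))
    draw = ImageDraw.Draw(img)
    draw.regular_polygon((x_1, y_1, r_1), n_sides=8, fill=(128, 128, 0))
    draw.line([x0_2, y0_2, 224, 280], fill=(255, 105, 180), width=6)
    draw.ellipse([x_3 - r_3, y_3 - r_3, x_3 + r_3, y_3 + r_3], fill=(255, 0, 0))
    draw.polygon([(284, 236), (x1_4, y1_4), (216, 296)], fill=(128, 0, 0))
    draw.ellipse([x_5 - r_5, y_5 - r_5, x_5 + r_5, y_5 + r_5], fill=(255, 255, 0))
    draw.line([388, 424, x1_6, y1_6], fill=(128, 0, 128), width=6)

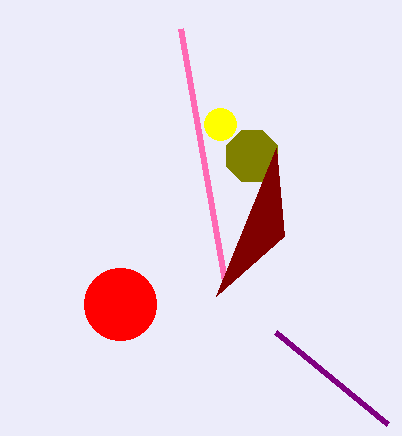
x_1 = 252, y_1 = 156, r_1 = 28, x0_2 = 180, y0_2 = 28, x_3 = 120, y_3 = 304, r_3 = 36, x1_4 = 276, y1_4 = 148, x_5 = 220, y_5 = 124, r_5 = 16, x1_6 = 276, y1_6 = 332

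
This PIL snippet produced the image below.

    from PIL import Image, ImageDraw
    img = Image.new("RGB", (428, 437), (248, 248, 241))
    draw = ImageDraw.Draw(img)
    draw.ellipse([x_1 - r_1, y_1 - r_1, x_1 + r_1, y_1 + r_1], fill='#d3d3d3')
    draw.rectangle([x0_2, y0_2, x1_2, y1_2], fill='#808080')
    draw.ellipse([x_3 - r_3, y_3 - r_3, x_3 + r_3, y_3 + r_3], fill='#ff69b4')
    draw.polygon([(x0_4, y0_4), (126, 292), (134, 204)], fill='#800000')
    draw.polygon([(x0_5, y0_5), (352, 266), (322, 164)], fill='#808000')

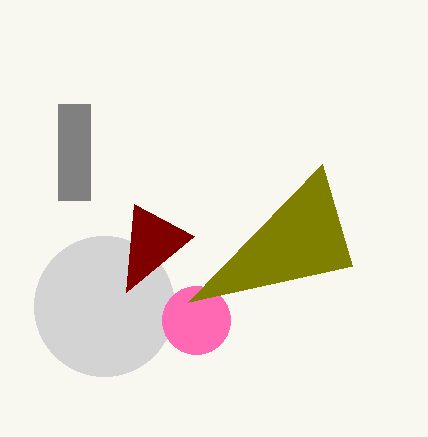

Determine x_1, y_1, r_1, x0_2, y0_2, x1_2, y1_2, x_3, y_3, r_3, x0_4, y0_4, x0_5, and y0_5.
x_1 = 104; y_1 = 306; r_1 = 70; x0_2 = 58; y0_2 = 104; x1_2 = 90; y1_2 = 200; x_3 = 196; y_3 = 320; r_3 = 34; x0_4 = 194; y0_4 = 236; x0_5 = 188; y0_5 = 302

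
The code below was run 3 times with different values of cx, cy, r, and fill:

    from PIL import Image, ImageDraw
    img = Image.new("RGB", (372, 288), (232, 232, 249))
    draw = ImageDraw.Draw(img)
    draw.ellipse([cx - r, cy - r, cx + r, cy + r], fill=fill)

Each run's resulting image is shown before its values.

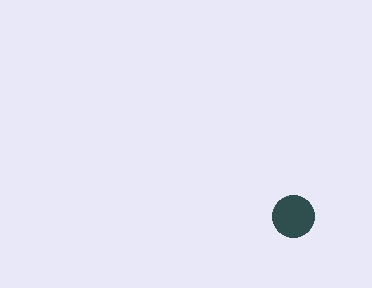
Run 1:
cx = 293
cy = 216
r = 21
fill = 'darkslategray'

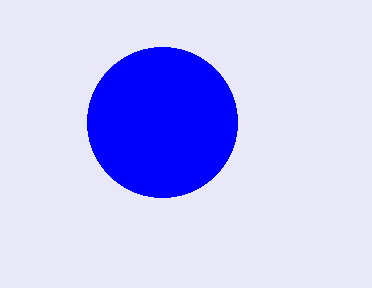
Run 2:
cx = 162
cy = 122
r = 75
fill = 'blue'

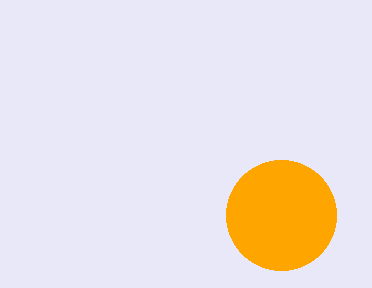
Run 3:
cx = 281
cy = 215
r = 55
fill = 'orange'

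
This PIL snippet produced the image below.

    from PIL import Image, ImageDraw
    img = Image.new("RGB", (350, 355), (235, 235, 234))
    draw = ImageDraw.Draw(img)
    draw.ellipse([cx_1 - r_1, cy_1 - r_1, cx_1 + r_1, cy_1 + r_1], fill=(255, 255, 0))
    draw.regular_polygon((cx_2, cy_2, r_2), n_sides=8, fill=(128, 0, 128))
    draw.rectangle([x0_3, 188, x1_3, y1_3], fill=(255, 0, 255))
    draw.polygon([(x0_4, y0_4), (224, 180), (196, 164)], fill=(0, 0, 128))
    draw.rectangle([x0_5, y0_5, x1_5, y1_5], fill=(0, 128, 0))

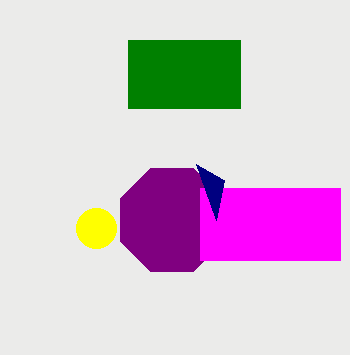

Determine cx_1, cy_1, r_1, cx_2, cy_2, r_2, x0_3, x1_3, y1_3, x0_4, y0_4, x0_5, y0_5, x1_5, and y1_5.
cx_1 = 96; cy_1 = 228; r_1 = 20; cx_2 = 172; cy_2 = 220; r_2 = 56; x0_3 = 200; x1_3 = 340; y1_3 = 260; x0_4 = 216; y0_4 = 220; x0_5 = 128; y0_5 = 40; x1_5 = 240; y1_5 = 108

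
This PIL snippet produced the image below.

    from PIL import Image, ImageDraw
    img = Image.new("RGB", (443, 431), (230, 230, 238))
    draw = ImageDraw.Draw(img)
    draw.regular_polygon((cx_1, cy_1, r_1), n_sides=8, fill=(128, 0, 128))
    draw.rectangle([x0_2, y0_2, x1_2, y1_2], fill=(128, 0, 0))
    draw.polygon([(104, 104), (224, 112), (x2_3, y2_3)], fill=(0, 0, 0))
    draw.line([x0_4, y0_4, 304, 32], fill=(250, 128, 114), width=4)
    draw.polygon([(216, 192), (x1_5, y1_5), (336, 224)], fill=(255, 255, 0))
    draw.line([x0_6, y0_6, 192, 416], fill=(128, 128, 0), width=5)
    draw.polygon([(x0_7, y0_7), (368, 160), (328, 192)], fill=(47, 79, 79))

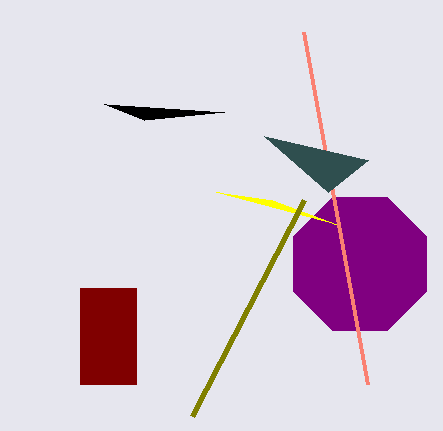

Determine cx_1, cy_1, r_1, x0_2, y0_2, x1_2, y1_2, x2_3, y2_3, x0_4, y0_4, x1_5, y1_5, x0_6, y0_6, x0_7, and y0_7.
cx_1 = 360, cy_1 = 264, r_1 = 72, x0_2 = 80, y0_2 = 288, x1_2 = 136, y1_2 = 384, x2_3 = 144, y2_3 = 120, x0_4 = 368, y0_4 = 384, x1_5 = 272, y1_5 = 200, x0_6 = 304, y0_6 = 200, x0_7 = 264, y0_7 = 136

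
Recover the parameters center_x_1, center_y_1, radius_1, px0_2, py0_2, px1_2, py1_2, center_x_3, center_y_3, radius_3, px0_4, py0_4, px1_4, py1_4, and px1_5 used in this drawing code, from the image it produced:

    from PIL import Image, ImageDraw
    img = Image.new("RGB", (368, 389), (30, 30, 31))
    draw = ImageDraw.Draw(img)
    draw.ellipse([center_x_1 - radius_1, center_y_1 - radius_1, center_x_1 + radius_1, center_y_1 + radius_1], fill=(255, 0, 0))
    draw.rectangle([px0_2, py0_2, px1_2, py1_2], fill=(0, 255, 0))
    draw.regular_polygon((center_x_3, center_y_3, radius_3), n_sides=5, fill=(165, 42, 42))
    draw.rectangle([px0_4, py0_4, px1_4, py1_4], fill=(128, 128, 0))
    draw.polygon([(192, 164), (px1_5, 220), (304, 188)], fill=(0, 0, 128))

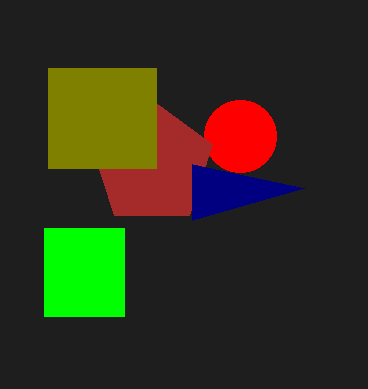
center_x_1 = 240
center_y_1 = 136
radius_1 = 36
px0_2 = 44
py0_2 = 228
px1_2 = 124
py1_2 = 316
center_x_3 = 152
center_y_3 = 164
radius_3 = 64
px0_4 = 48
py0_4 = 68
px1_4 = 156
py1_4 = 168
px1_5 = 192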